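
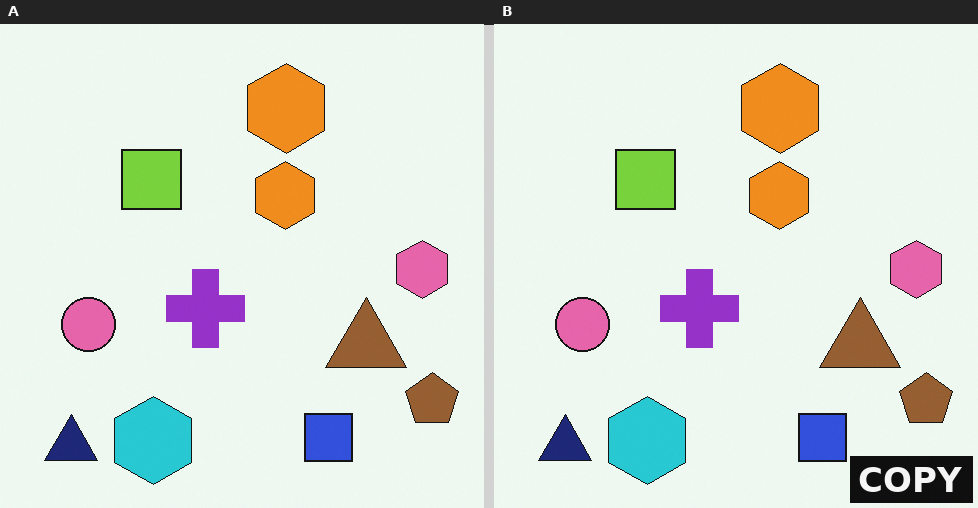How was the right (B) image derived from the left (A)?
It was watermarked with the text "COPY" in the lower-right corner.

A dark label reading "COPY" appears in the lower-right corner.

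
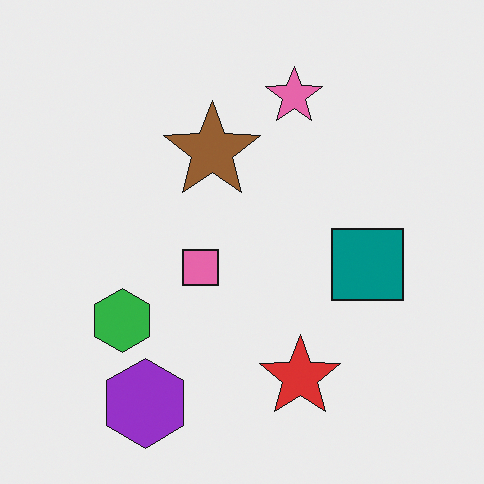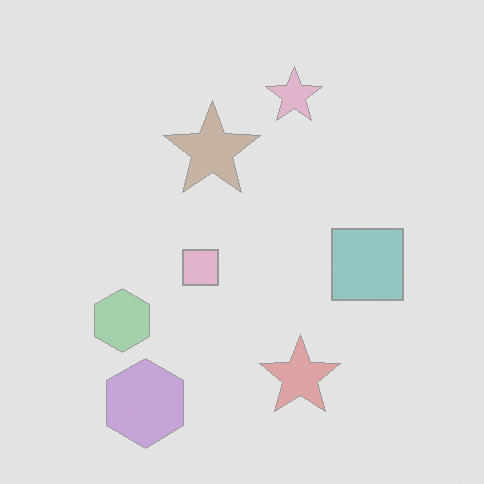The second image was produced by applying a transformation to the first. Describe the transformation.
It was washed out (contrast reduced).

Tones are pushed toward mid-grey across the whole image — a global contrast change.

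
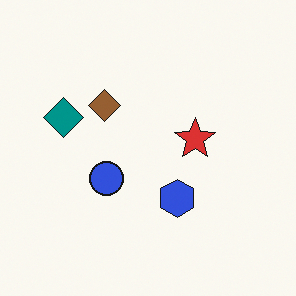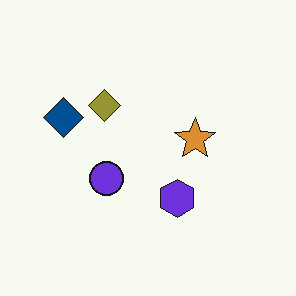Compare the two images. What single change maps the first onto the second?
The transformation is: hue-shifted by a small amount.

Every shape's color has rotated by the same amount around the hue wheel — a uniform hue shift.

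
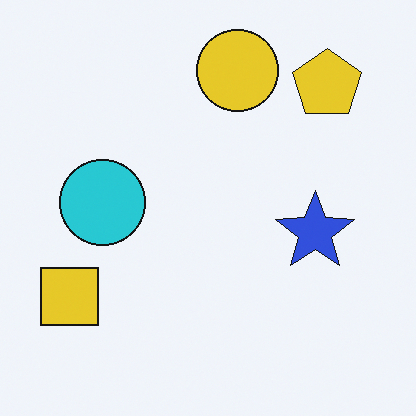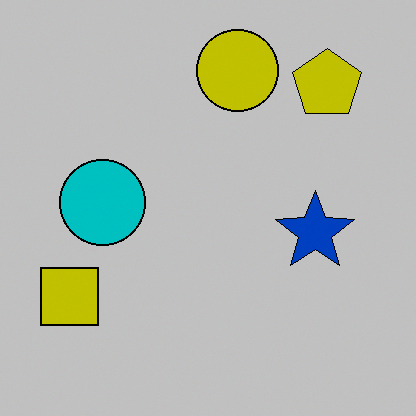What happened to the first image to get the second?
This is the original image heavily posterized to just a handful of flat colors.

Each flat color has snapped to a coarser quantized level — most visibly, the near-white background has dropped to a flat grey.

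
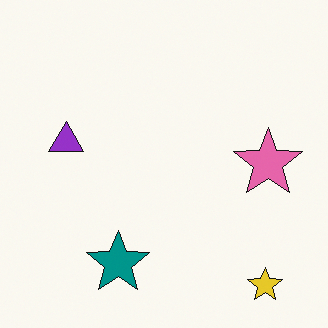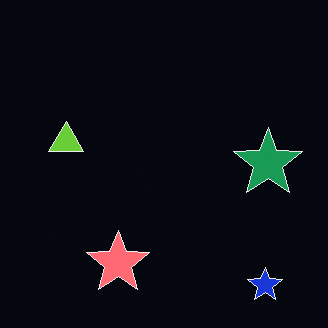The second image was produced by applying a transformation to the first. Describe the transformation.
Color-inverted (negative).

The light background has become dark and every shape's color is its complement — a photographic negative.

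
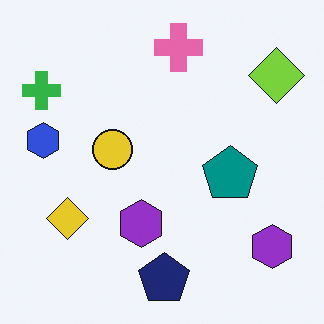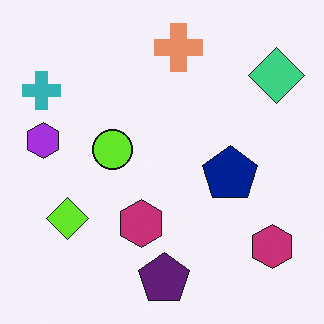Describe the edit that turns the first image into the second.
The second image is the first hue-shifted slightly.

Every shape's color has rotated by the same amount around the hue wheel — a uniform hue shift.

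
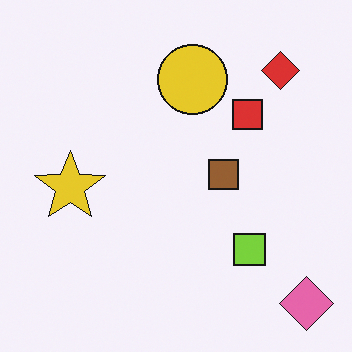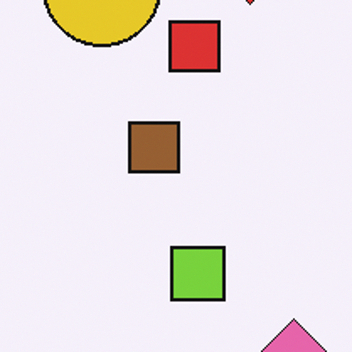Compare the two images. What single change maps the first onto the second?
Cropped tightly and scaled back up.

The visible shapes are larger and the field of view is narrower; shapes near the original edges may be partly or wholly outside the frame — a crop-and-rescale.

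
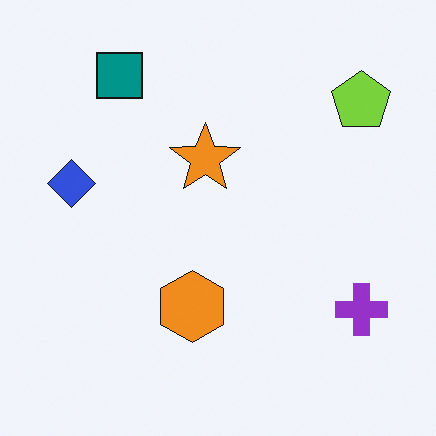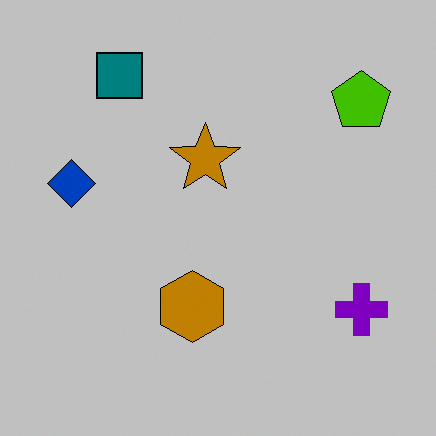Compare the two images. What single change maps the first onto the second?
It was aggressively posterized.

Each flat color has snapped to a coarser quantized level — most visibly, the near-white background has dropped to a flat grey.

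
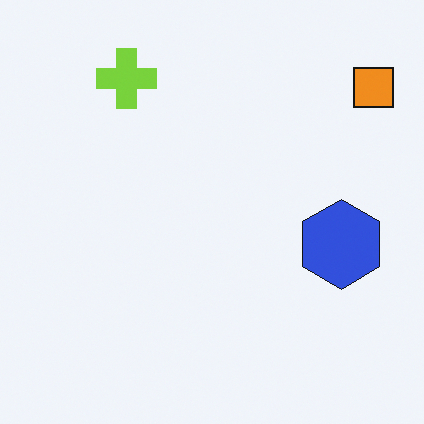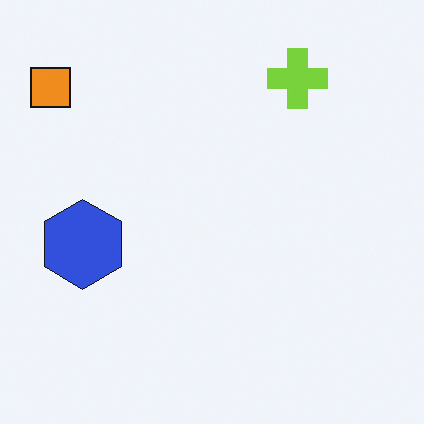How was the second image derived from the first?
The image was flipped horizontally (left ↔ right).

The orange square is in the top-right of the first image and the top-left of the second — shapes on opposite sides of the vertical midline have swapped in a mirror flip.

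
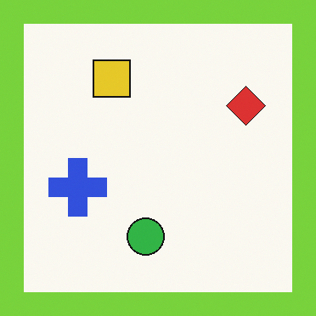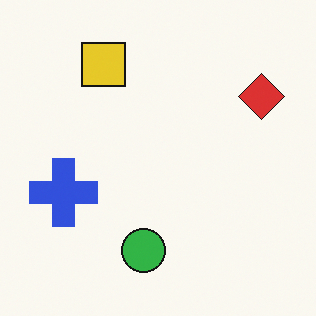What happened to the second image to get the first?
The image was framed with a lime border.

A solid lime frame runs around the edge of the first image, with the content slightly shrunk inside it.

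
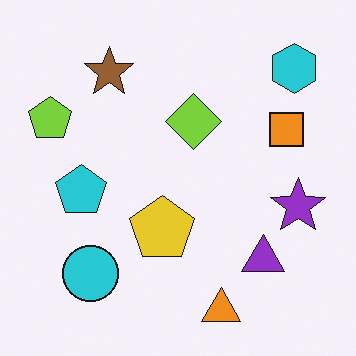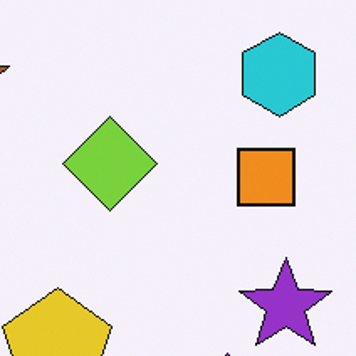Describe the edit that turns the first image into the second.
The transformation is: cropped tightly and scaled back up.

The visible shapes are larger and the field of view is narrower; shapes near the original edges may be partly or wholly outside the frame — a crop-and-rescale.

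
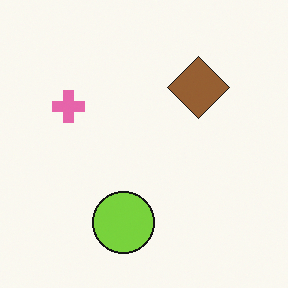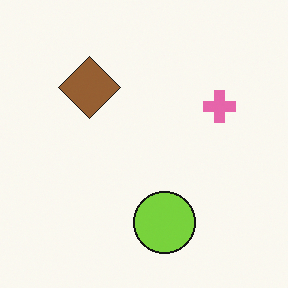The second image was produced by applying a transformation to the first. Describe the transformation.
The image was flipped horizontally (left ↔ right).

The pink cross is in the left of the first image and the right of the second — shapes on opposite sides of the vertical midline have swapped in a mirror flip.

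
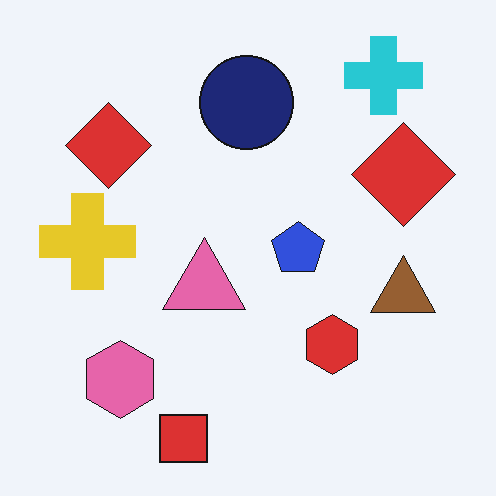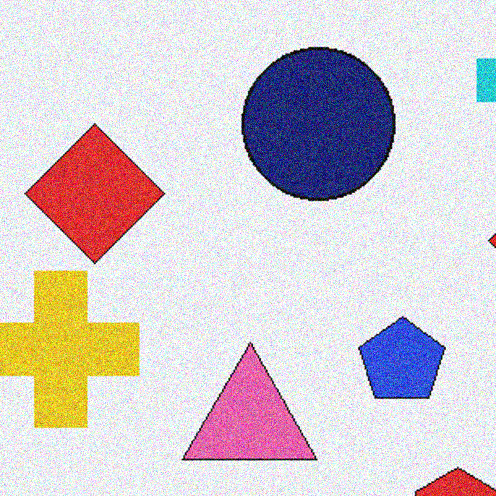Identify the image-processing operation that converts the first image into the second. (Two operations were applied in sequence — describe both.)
Cropped tightly and scaled back up, then degraded with strong gaussian noise.

The visible shapes are larger and the field of view is narrower; shapes near the original edges may be partly or wholly outside the frame — a crop-and-rescale. Random speckle covers the whole image, including the flat background.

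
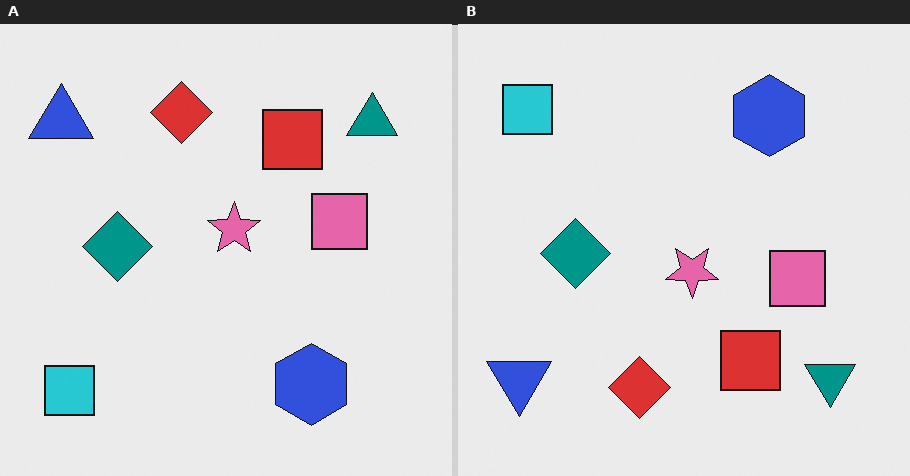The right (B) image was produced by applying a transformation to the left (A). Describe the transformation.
Flipped vertically (top ↔ bottom).

The cyan square is in the bottom-left of the left (A) image and the top-left of the right (B) — shapes on opposite sides of the horizontal midline have swapped in a mirror flip.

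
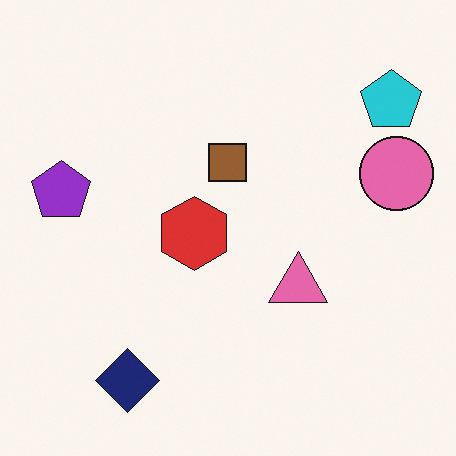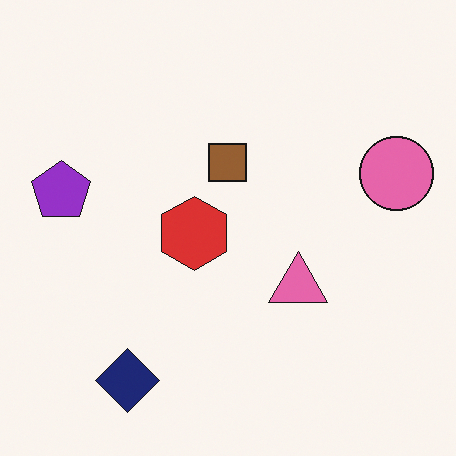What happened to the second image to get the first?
The first image is the second overlaid with an additional cyan pentagon.

A cyan pentagon appears in the first image that is absent from the second.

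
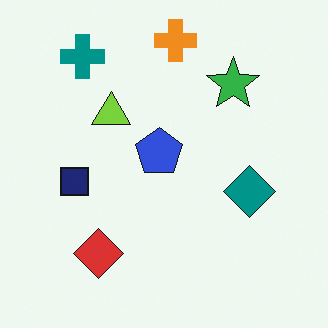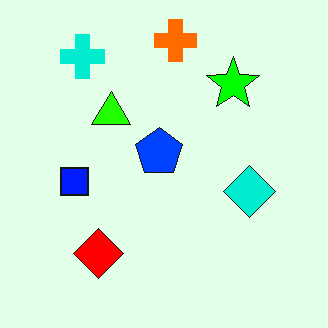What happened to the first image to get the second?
It was made much more vivid (saturation change).

All colors are more vivid — a global saturation change.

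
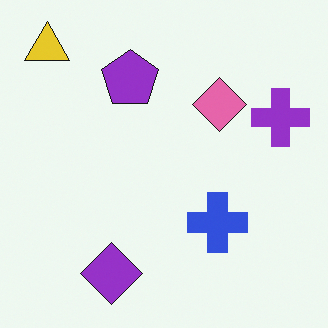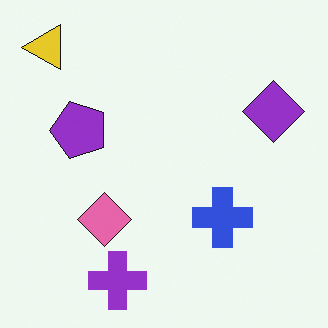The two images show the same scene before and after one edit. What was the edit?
Transposed (reflected across the top-left ↔ bottom-right diagonal).

Shapes have swapped their row and column positions — what was in the top-right is now in the bottom-left — a diagonal reflection.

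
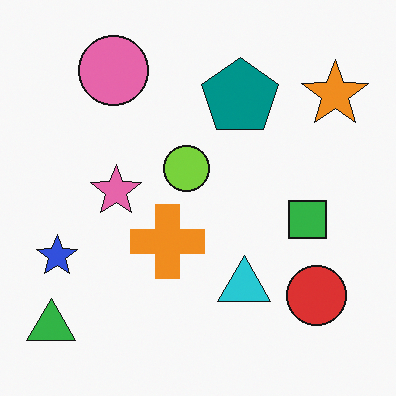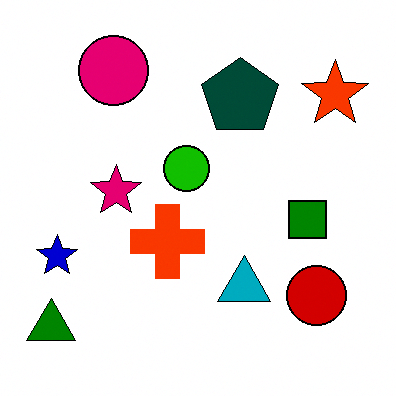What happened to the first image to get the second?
It was given much higher contrast.

Tones are pushed away from mid-grey across the whole image — a global contrast change.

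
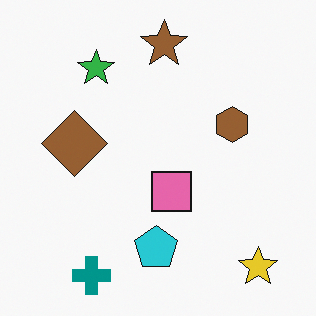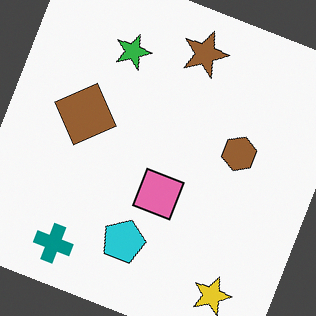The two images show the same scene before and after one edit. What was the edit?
Rotated clockwise by a clearly visible amount.

Every shape is tilted by the same angle and the image corners show triangular fill wedges — a whole-image rotation by a non-right angle.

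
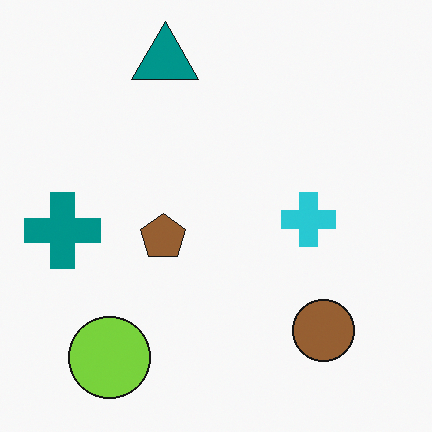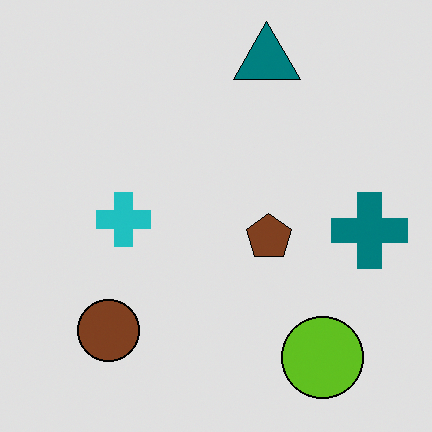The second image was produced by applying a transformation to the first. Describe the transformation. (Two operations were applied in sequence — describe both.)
Flipped horizontally (left ↔ right), then posterized to a reduced palette.

The teal cross is in the left of the first image and the right of the second — shapes on opposite sides of the vertical midline have swapped in a mirror flip. Each flat color has snapped to a coarser quantized level — most visibly, the near-white background has dropped to a flat grey.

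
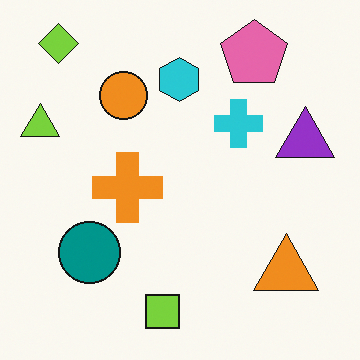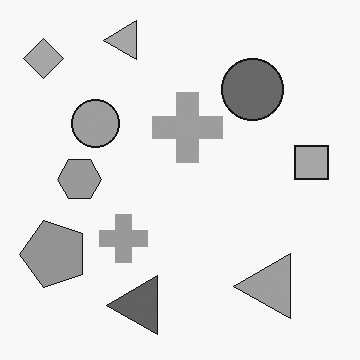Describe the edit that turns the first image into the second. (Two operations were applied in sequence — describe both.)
The image was transposed (reflected across the top-left ↔ bottom-right diagonal), then converted to grayscale.

Shapes have swapped their row and column positions — what was in the top-right is now in the bottom-left — a diagonal reflection. All color is removed — every shape is now a shade of grey.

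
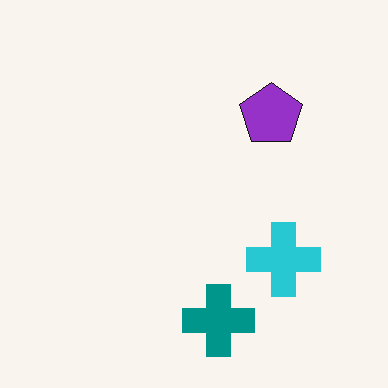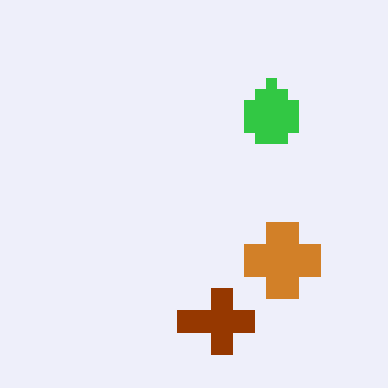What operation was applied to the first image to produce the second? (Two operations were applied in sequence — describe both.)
The image was hue-shifted through roughly half the color wheel, then heavily pixelated into large blocks.

Every shape's color has rotated by the same amount around the hue wheel — a uniform hue shift. Shapes are reduced to large square blocks; fine edges and outlines are lost — a downscale-then-upscale (mosaic) effect.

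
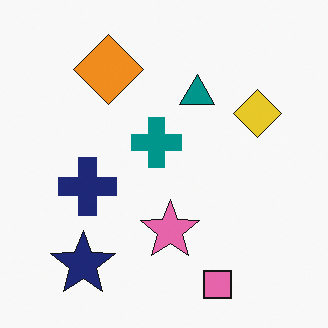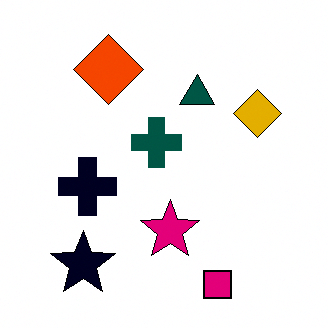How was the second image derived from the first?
This is the original image boosted in contrast.

Tones are pushed away from mid-grey across the whole image — a global contrast change.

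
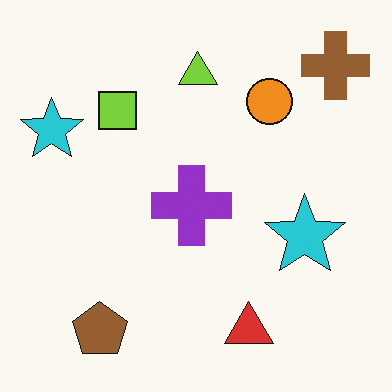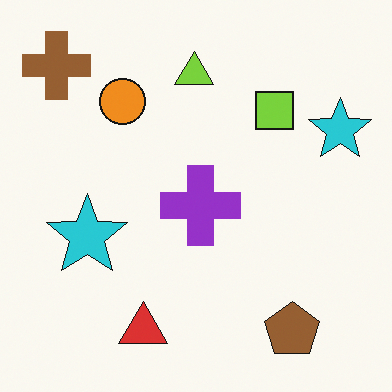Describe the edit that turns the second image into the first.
The image was flipped horizontally (left ↔ right).

The brown cross is in the top-left of the second image and the top-right of the first — shapes on opposite sides of the vertical midline have swapped in a mirror flip.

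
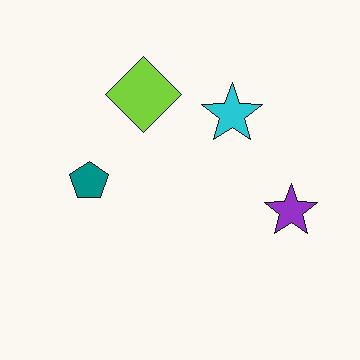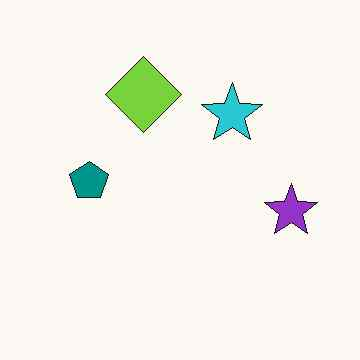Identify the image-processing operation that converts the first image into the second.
This is the original image given moderate JPEG compression.

Blocky 8×8 compression artifacts appear around shape edges and the flat background shows ringing — characteristic JPEG degradation.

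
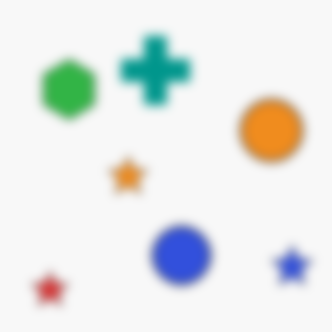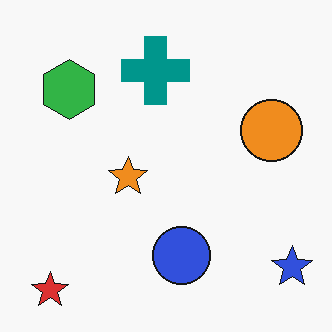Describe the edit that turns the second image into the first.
The image was strongly gaussian-blurred.

Shape edges and outlines are uniformly softened across the whole image.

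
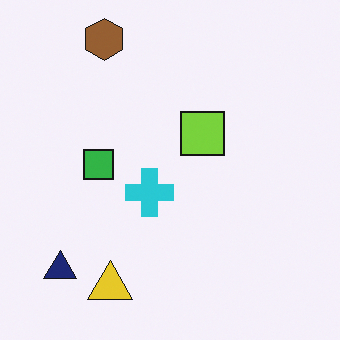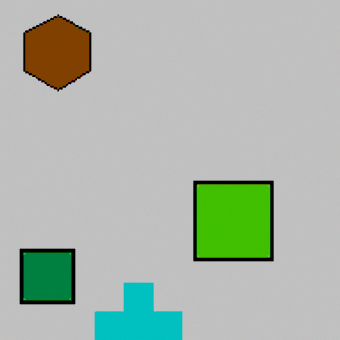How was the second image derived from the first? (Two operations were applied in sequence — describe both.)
The second image is the first cropped to a noticeably smaller region and rescaled, then aggressively posterized.

The visible shapes are larger and the field of view is narrower; shapes near the original edges may be partly or wholly outside the frame — a crop-and-rescale. Each flat color has snapped to a coarser quantized level — most visibly, the near-white background has dropped to a flat grey.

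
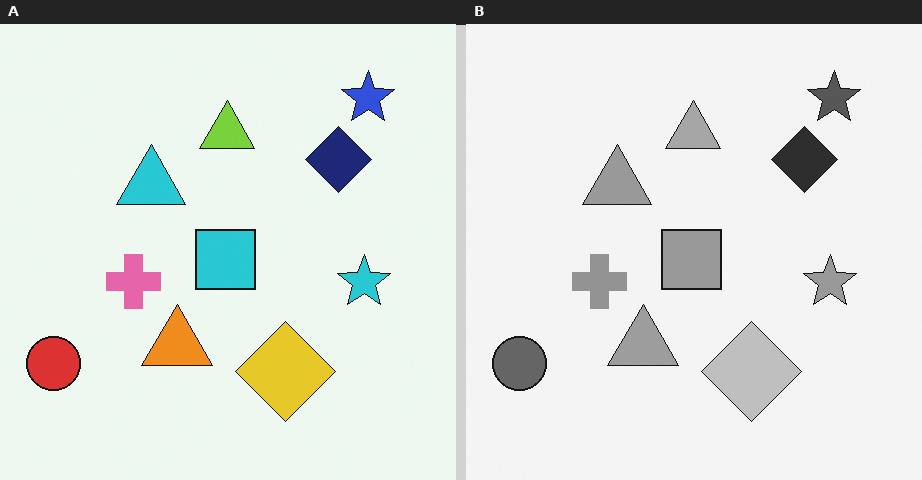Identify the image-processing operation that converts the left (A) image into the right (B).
The transformation is: converted to grayscale.

All color is removed — every shape is now a shade of grey.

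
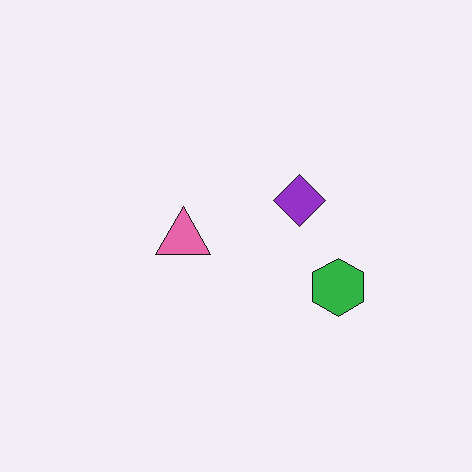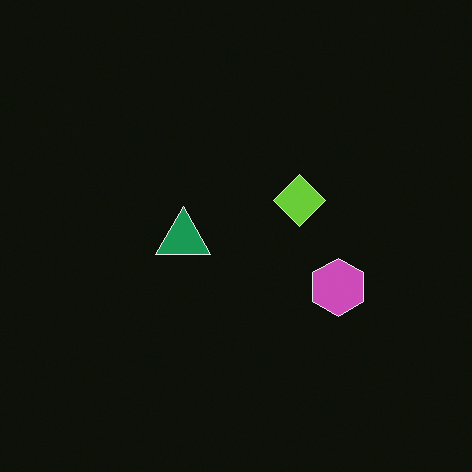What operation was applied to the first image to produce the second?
The transformation is: color-inverted (negative).

The light background has become dark and every shape's color is its complement — a photographic negative.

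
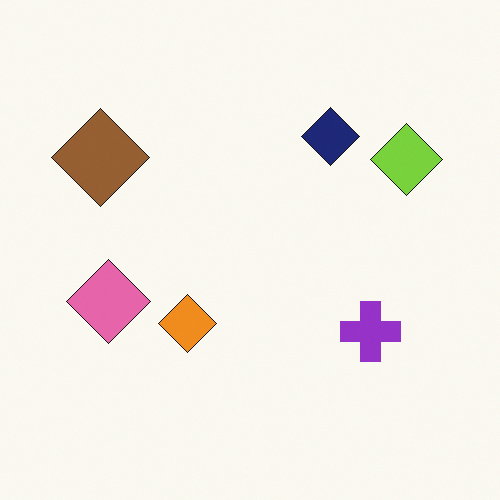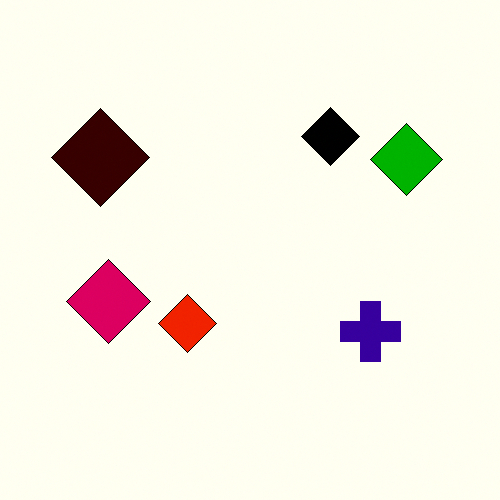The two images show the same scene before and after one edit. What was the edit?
It was boosted in contrast.

Tones are pushed away from mid-grey across the whole image — a global contrast change.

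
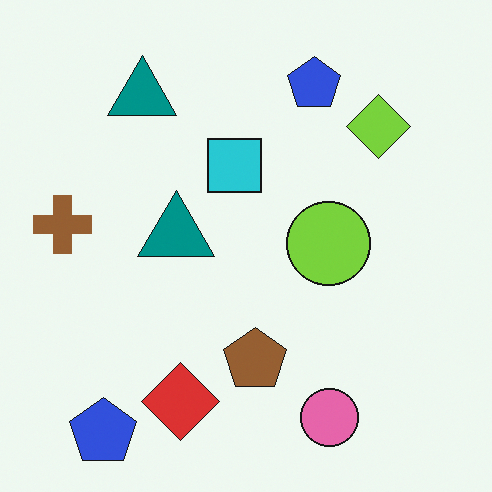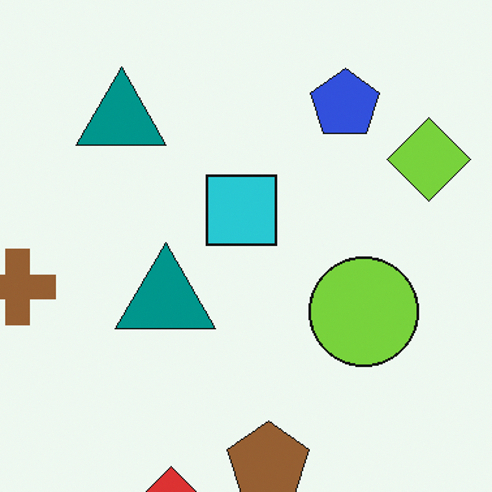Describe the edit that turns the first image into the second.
It was cropped slightly and scaled back up.

The visible shapes are larger and the field of view is narrower; shapes near the original edges may be partly or wholly outside the frame — a crop-and-rescale.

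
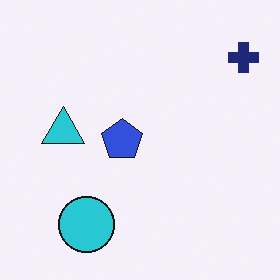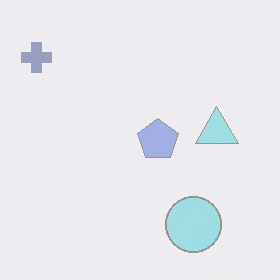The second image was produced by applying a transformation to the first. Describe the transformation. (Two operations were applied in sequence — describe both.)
It was flipped horizontally (left ↔ right), then washed out (contrast reduced).

The navy cross is in the top-right of the first image and the top-left of the second — shapes on opposite sides of the vertical midline have swapped in a mirror flip. Tones are pushed toward mid-grey across the whole image — a global contrast change.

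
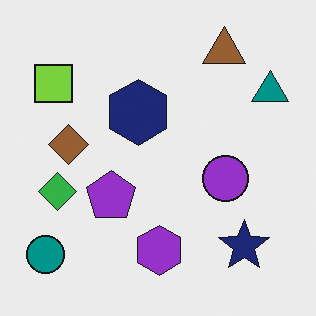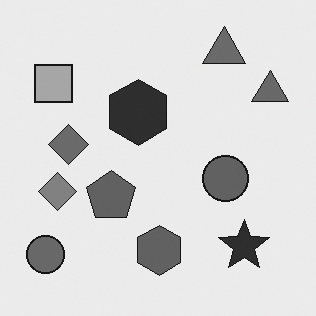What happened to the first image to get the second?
The image was converted to grayscale.

All color is removed — every shape is now a shade of grey.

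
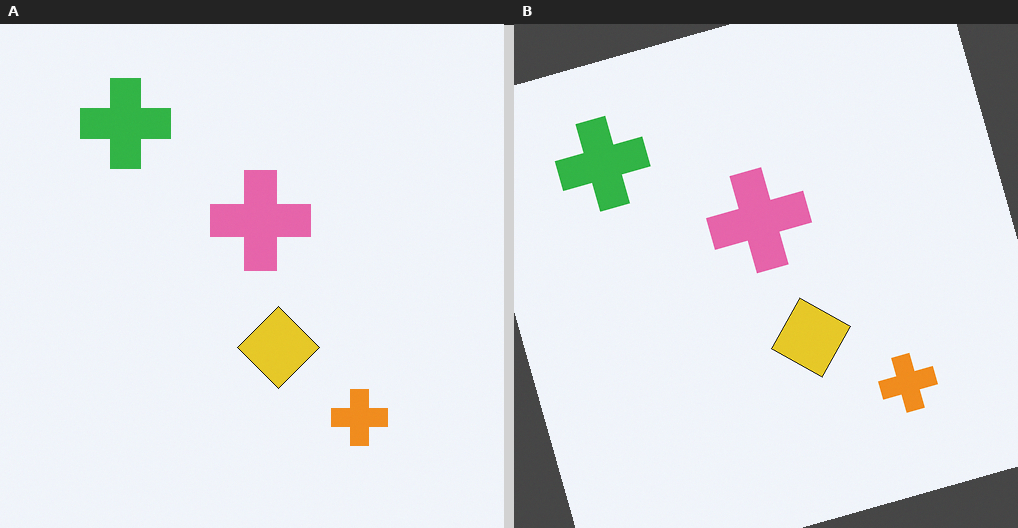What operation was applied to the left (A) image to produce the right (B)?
This is the original image rotated counter-clockwise by a moderate amount.

Every shape is tilted by the same angle and the image corners show triangular fill wedges — a whole-image rotation by a non-right angle.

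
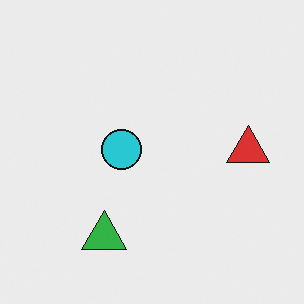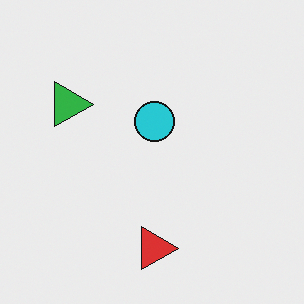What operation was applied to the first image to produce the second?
The second image is the first rotated 90° clockwise.

The green triangle sits in the bottom of the first image and the left of the second — consistent with a whole-image 90° clockwise rotation.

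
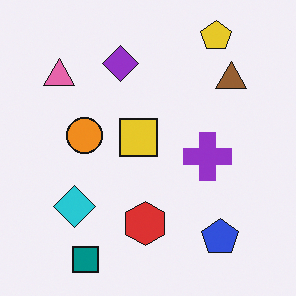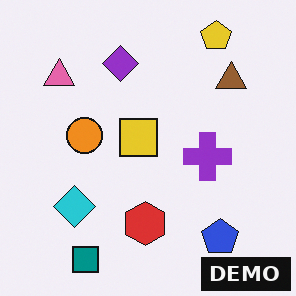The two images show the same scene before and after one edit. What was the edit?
This is the original image watermarked with the text "DEMO" in the lower-right corner.

A dark label reading "DEMO" appears in the lower-right corner.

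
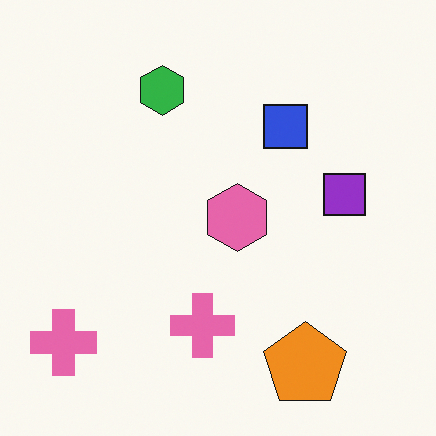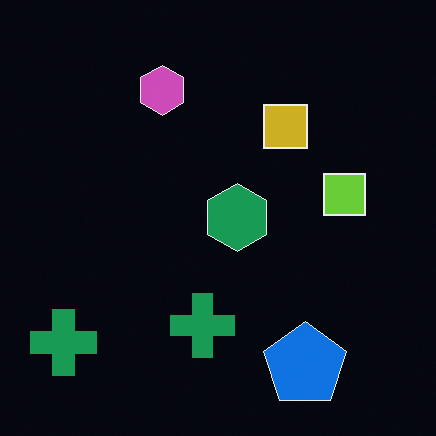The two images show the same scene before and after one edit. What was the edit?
The second image is the first color-inverted (negative).

The light background has become dark and every shape's color is its complement — a photographic negative.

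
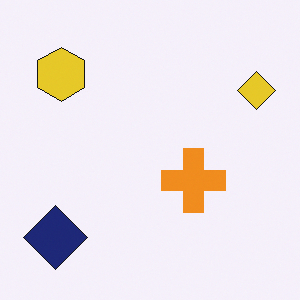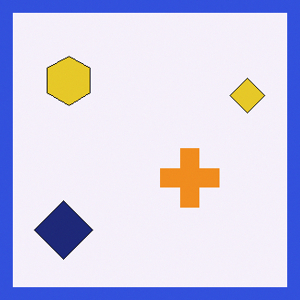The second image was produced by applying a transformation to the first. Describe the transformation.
The transformation is: framed with a blue border.

A solid blue frame runs around the edge of the second image, with the content slightly shrunk inside it.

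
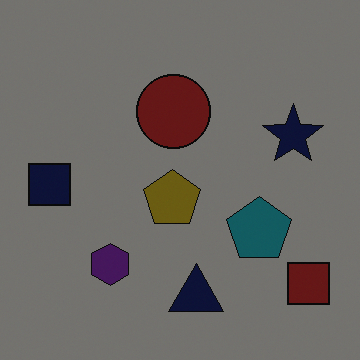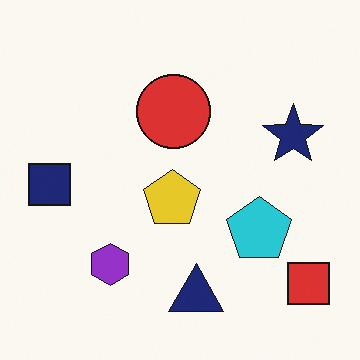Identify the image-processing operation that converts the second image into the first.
This is the original image darkened a lot.

Every pixel — background and shapes alike — is uniformly darkened.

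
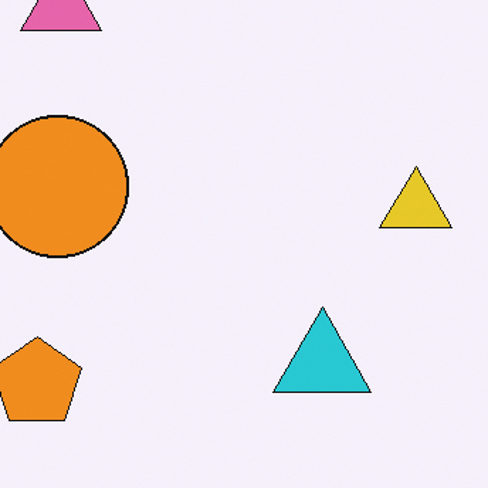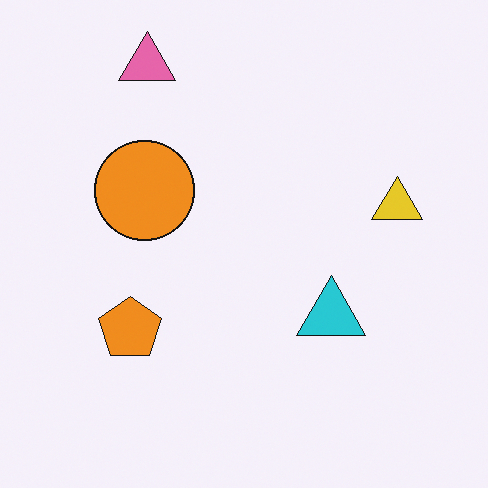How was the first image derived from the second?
The transformation is: cropped slightly and scaled back up.

The visible shapes are larger and the field of view is narrower; shapes near the original edges may be partly or wholly outside the frame — a crop-and-rescale.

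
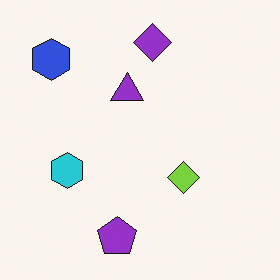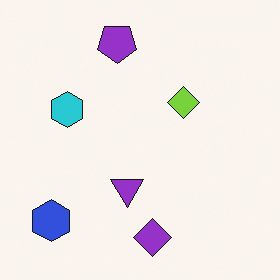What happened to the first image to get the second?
Flipped vertically (top ↔ bottom).

The purple diamond is in the top of the first image and the bottom of the second — shapes on opposite sides of the horizontal midline have swapped in a mirror flip.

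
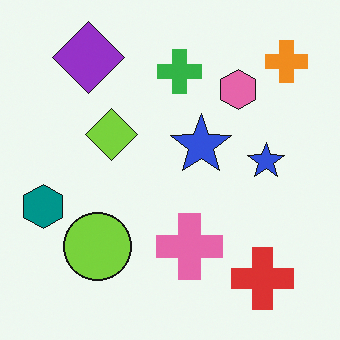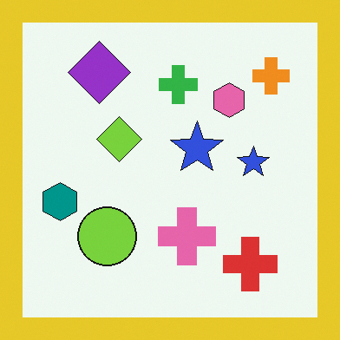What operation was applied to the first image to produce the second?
The second image is the first framed with a yellow border.

A solid yellow frame runs around the edge of the second image, with the content slightly shrunk inside it.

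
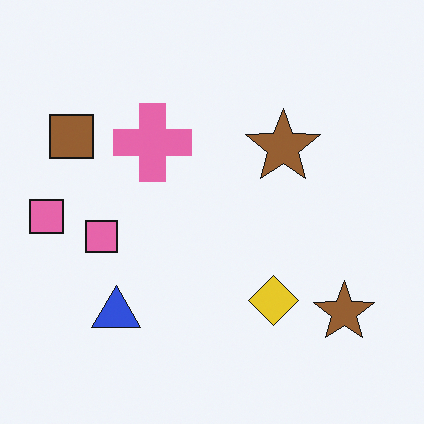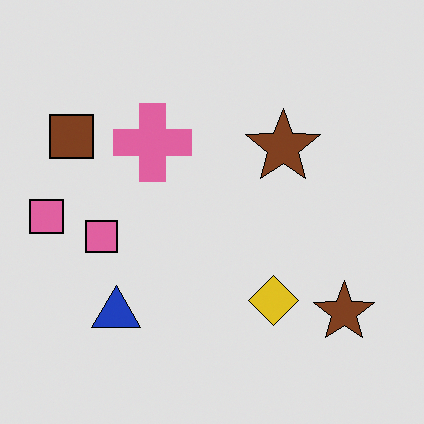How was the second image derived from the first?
The image was posterized to a reduced palette.

Each flat color has snapped to a coarser quantized level — most visibly, the near-white background has dropped to a flat grey.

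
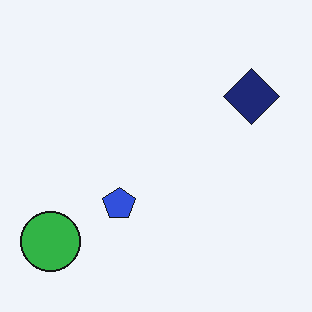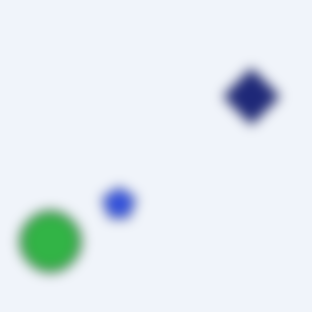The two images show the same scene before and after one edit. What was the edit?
Heavily blurred.

Shape edges and outlines are uniformly softened across the whole image.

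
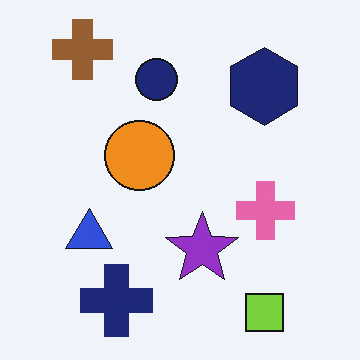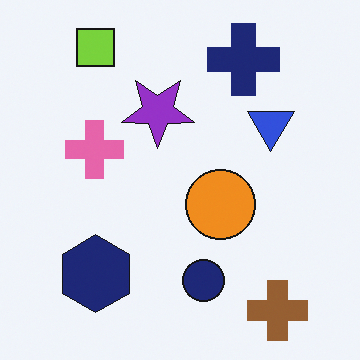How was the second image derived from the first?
It was rotated 180°.

The brown cross sits in the top-left of the first image and the bottom-right of the second — consistent with a whole-image 180° rotation.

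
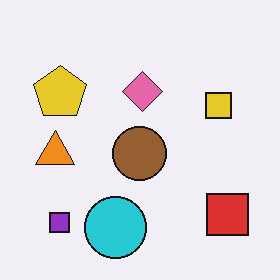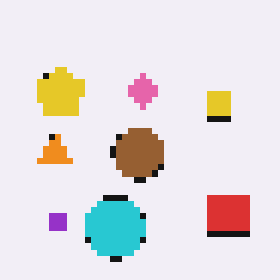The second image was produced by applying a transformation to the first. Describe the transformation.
Moderately pixelated.

Shapes are reduced to large square blocks; fine edges and outlines are lost — a downscale-then-upscale (mosaic) effect.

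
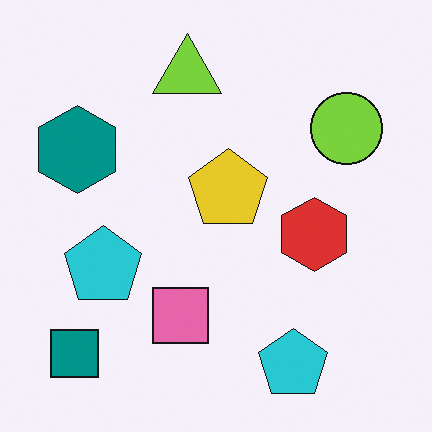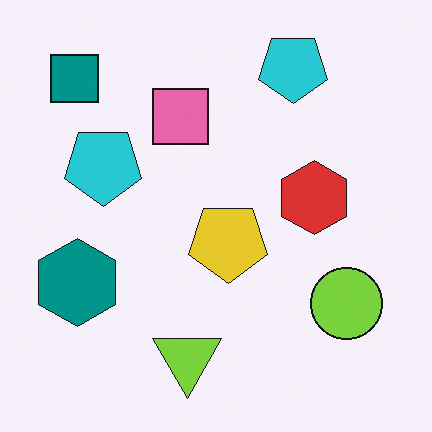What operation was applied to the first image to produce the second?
Flipped vertically (top ↔ bottom).

The lime triangle is in the top of the first image and the bottom of the second — shapes on opposite sides of the horizontal midline have swapped in a mirror flip.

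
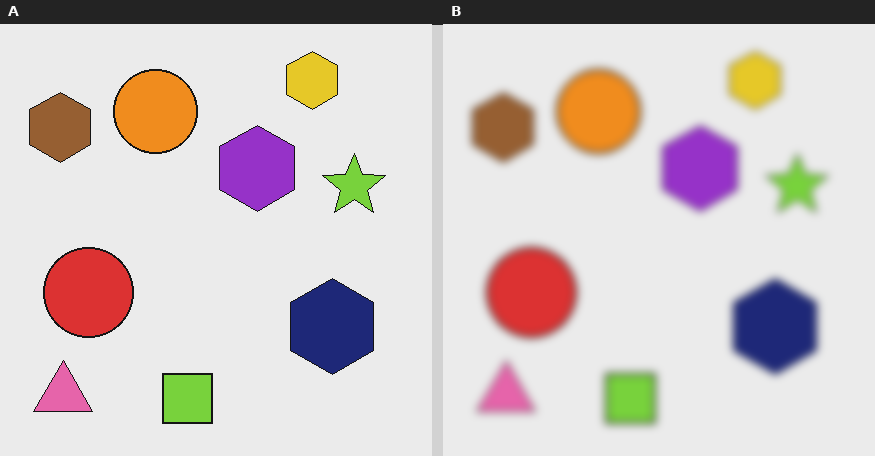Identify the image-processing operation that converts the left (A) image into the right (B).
The right (B) image is the left (A) noticeably gaussian-blurred.

Shape edges and outlines are uniformly softened across the whole image.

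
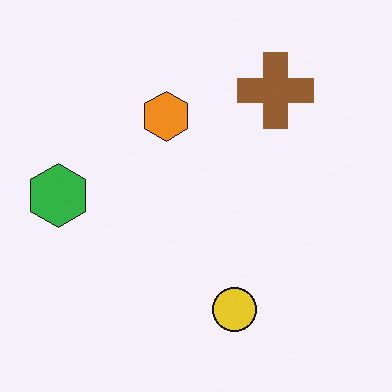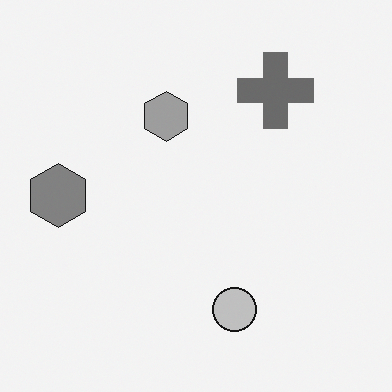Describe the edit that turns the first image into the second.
This is the original image converted to grayscale.

All color is removed — every shape is now a shade of grey.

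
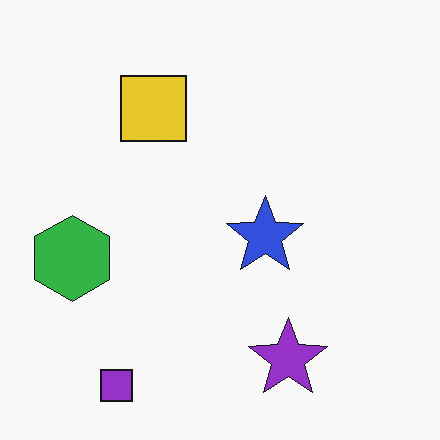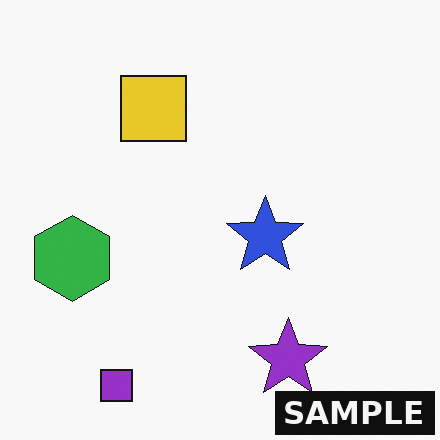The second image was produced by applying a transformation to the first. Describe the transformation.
The transformation is: watermarked with the text "SAMPLE" in the lower-right corner.

A dark label reading "SAMPLE" appears in the lower-right corner.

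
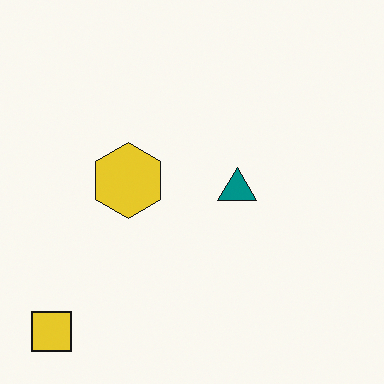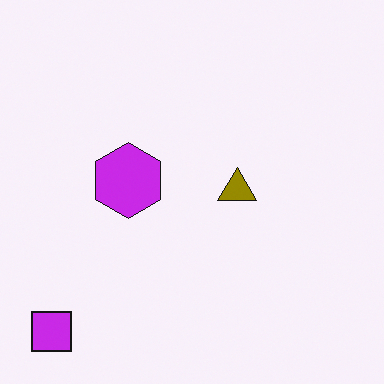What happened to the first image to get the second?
The image was hue-shifted through roughly half the color wheel.

Every shape's color has rotated by the same amount around the hue wheel — a uniform hue shift.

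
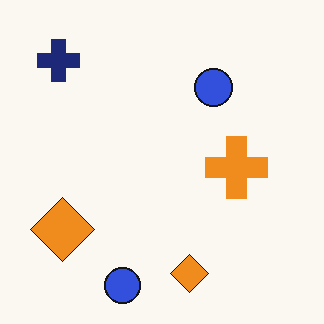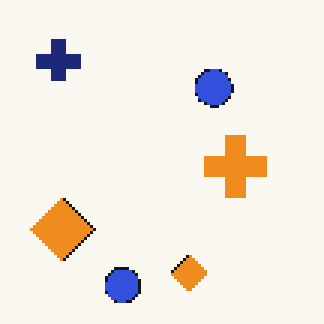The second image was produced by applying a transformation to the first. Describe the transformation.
The second image is the first mildly pixelated.

Shapes are reduced to large square blocks; fine edges and outlines are lost — a downscale-then-upscale (mosaic) effect.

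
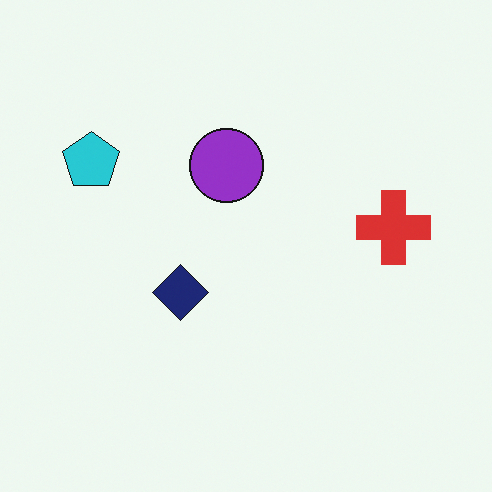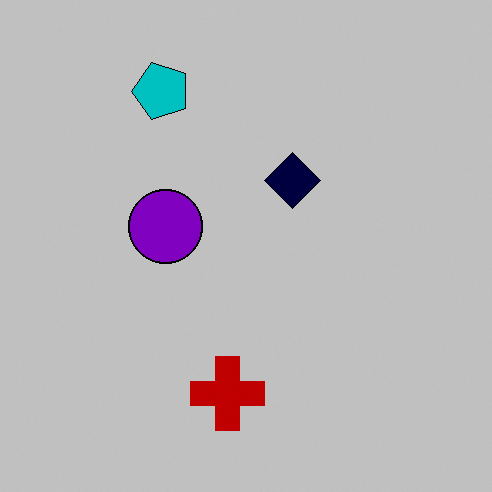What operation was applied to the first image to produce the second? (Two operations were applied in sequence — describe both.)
Transposed (reflected across the top-left ↔ bottom-right diagonal), then aggressively posterized.

Shapes have swapped their row and column positions — what was in the top-right is now in the bottom-left — a diagonal reflection. Each flat color has snapped to a coarser quantized level — most visibly, the near-white background has dropped to a flat grey.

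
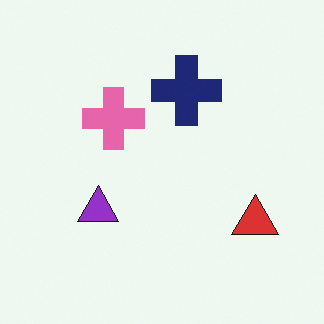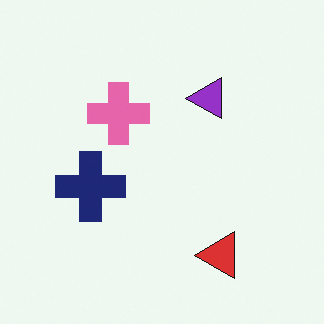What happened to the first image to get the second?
This is the original image transposed (reflected across the top-left ↔ bottom-right diagonal).

Shapes have swapped their row and column positions — what was in the top-right is now in the bottom-left — a diagonal reflection.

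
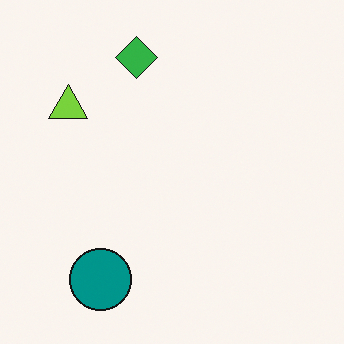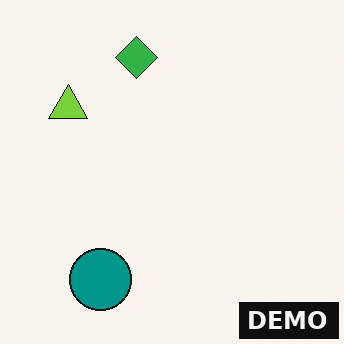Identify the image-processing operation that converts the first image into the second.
It was watermarked with the text "DEMO" in the lower-right corner.

A dark label reading "DEMO" appears in the lower-right corner.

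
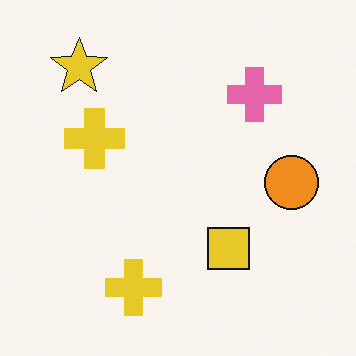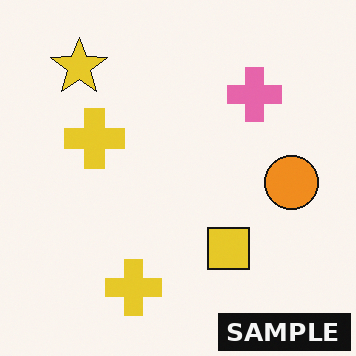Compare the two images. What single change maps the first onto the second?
This is the original image watermarked with the text "SAMPLE" in the lower-right corner.

A dark label reading "SAMPLE" appears in the lower-right corner.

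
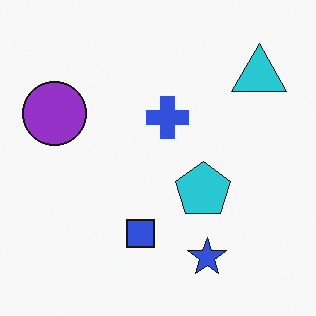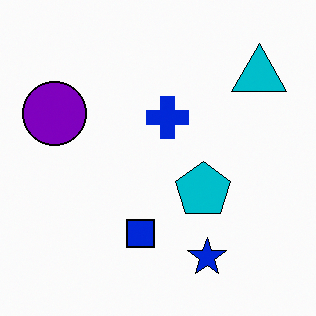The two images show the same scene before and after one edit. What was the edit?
The transformation is: given slightly increased contrast.

Tones are pushed away from mid-grey across the whole image — a global contrast change.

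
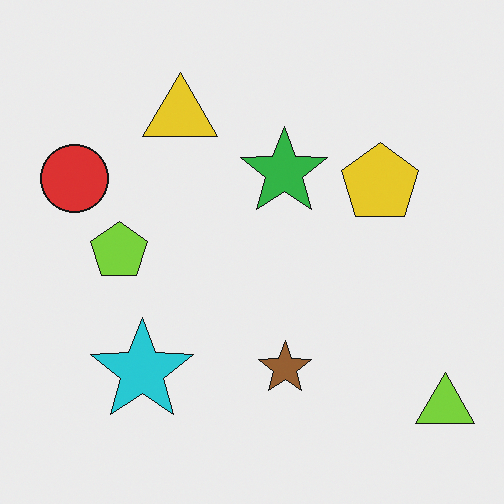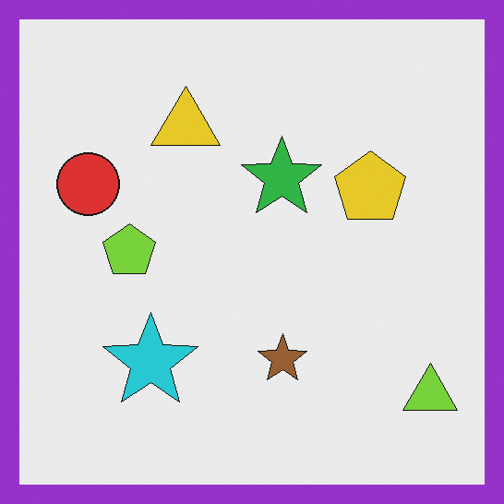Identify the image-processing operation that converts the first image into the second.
The transformation is: framed with a purple border.

A solid purple frame runs around the edge of the second image, with the content slightly shrunk inside it.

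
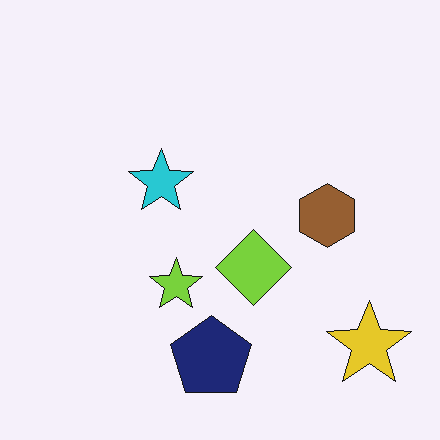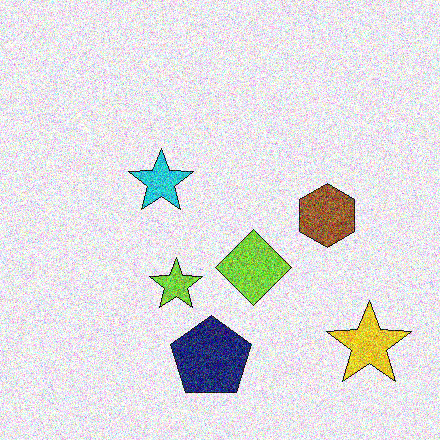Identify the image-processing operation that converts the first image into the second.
It was degraded with heavy additive noise.

Random speckle covers the whole image, including the flat background.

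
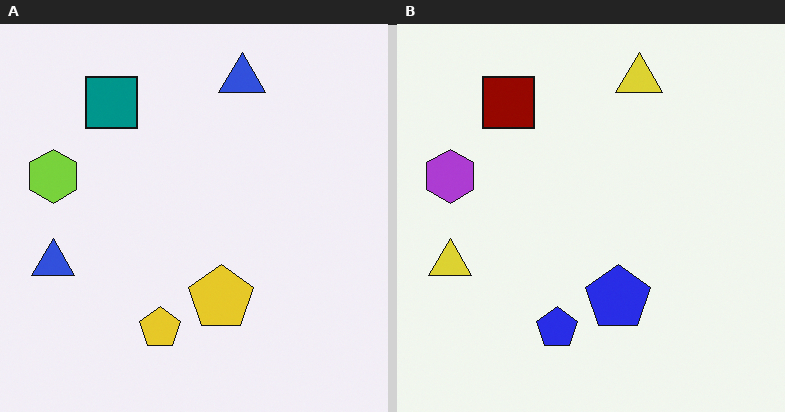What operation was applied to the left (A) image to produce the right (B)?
This is the original image hue-shifted by a large amount.

Every shape's color has rotated by the same amount around the hue wheel — a uniform hue shift.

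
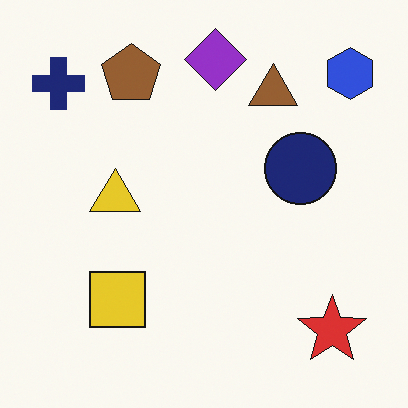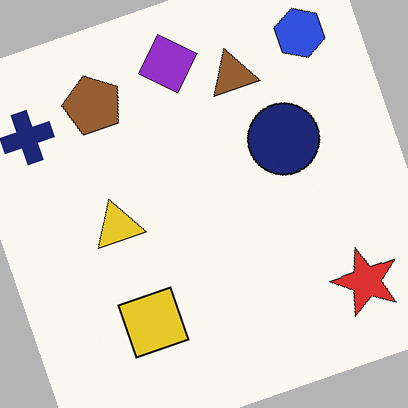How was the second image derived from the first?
This is the original image rotated counter-clockwise by a moderate amount.

Every shape is tilted by the same angle and the image corners show triangular fill wedges — a whole-image rotation by a non-right angle.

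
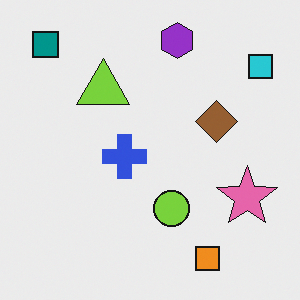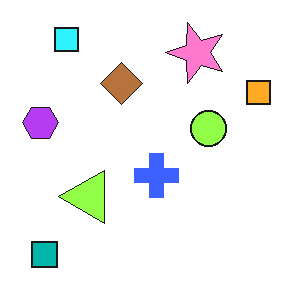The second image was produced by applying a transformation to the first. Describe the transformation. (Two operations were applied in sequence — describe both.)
This is the original image brightened a little, then rotated 90° counter-clockwise.

Every pixel — background and shapes alike — is uniformly brightened. The teal square sits in the top-left of the first image and the bottom-left of the second — consistent with a whole-image 90° counter-clockwise rotation.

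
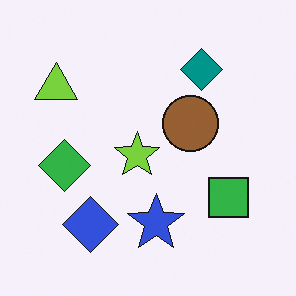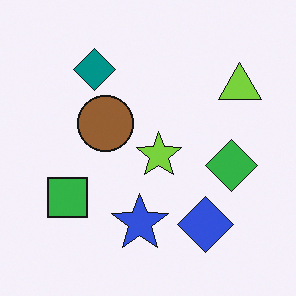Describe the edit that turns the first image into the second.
The transformation is: flipped horizontally (left ↔ right).

The lime triangle is in the top-left of the first image and the top-right of the second — shapes on opposite sides of the vertical midline have swapped in a mirror flip.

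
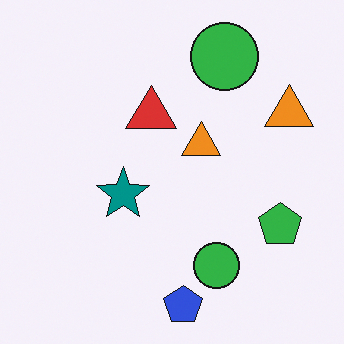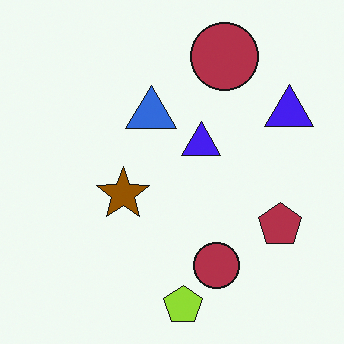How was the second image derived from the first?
This is the original image hue-shifted by a large amount.

Every shape's color has rotated by the same amount around the hue wheel — a uniform hue shift.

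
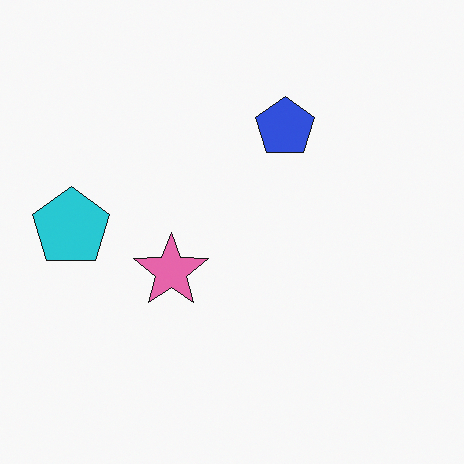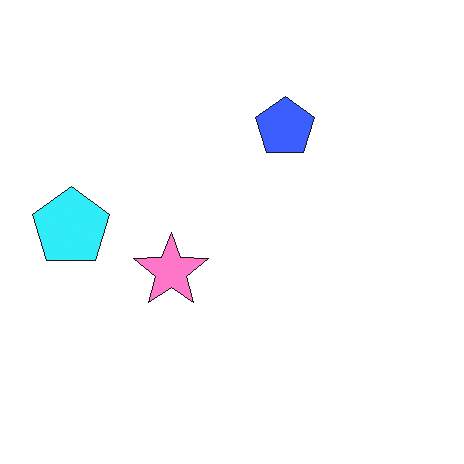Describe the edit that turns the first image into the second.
The transformation is: brightened a little.

Every pixel — background and shapes alike — is uniformly brightened.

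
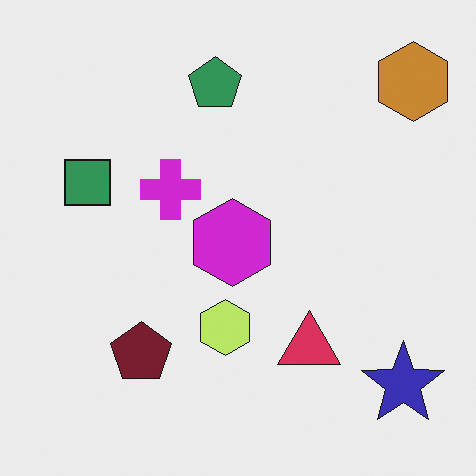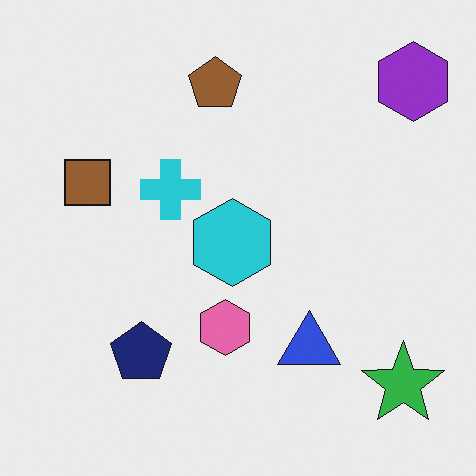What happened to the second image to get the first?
The image was hue-shifted noticeably.

Every shape's color has rotated by the same amount around the hue wheel — a uniform hue shift.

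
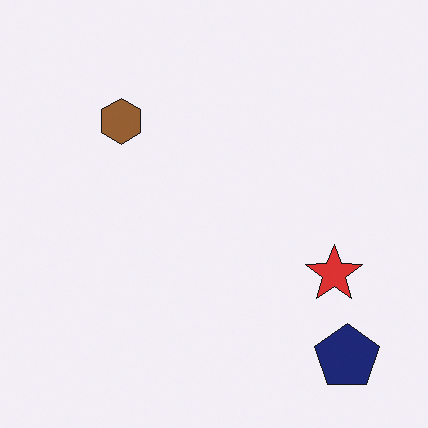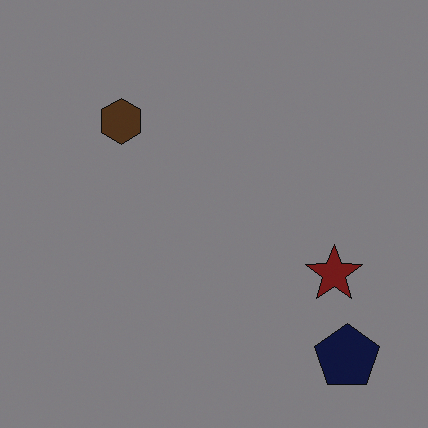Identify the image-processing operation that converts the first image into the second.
The transformation is: noticeably darkened.

Every pixel — background and shapes alike — is uniformly darkened.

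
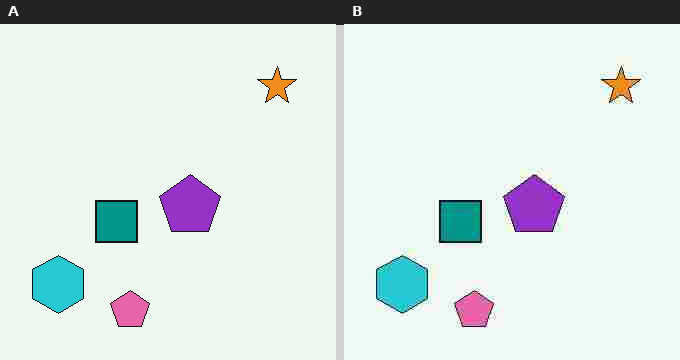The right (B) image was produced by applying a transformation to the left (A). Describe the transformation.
Heavily JPEG-compressed with obvious blocking artifacts.

Blocky 8×8 compression artifacts appear around shape edges and the flat background shows ringing — characteristic JPEG degradation.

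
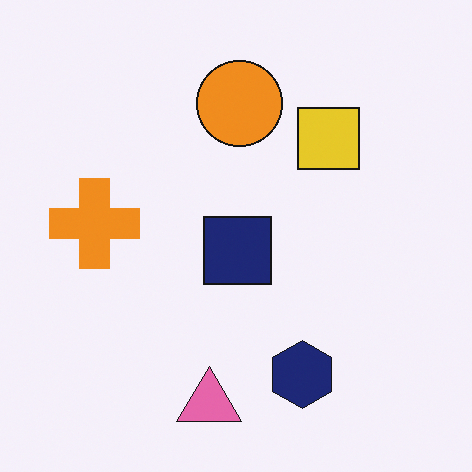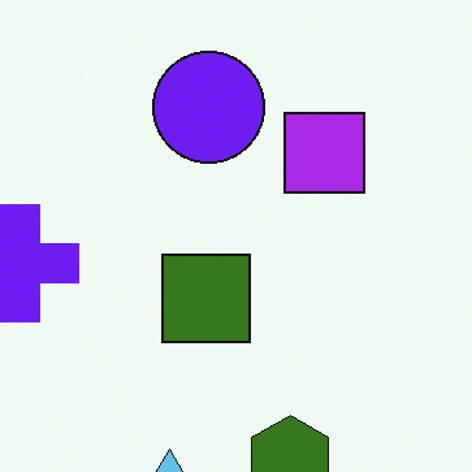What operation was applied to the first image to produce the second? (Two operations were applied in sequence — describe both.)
This is the original image cropped slightly and scaled back up, then hue-shifted through roughly half the color wheel.

The visible shapes are larger and the field of view is narrower; shapes near the original edges may be partly or wholly outside the frame — a crop-and-rescale. Every shape's color has rotated by the same amount around the hue wheel — a uniform hue shift.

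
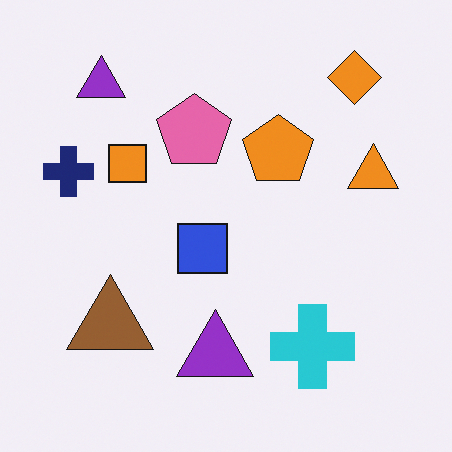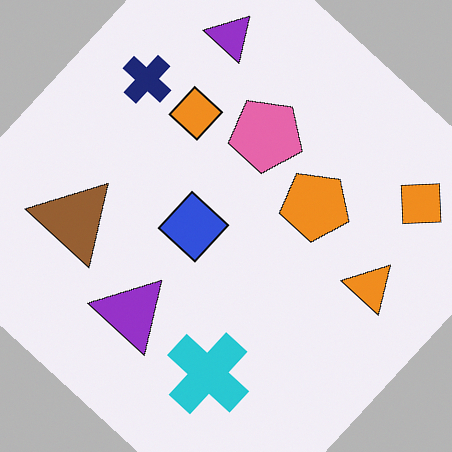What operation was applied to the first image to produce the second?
The image was rotated clockwise by a large amount — several tens of degrees.

Every shape is tilted by the same angle and the image corners show triangular fill wedges — a whole-image rotation by a non-right angle.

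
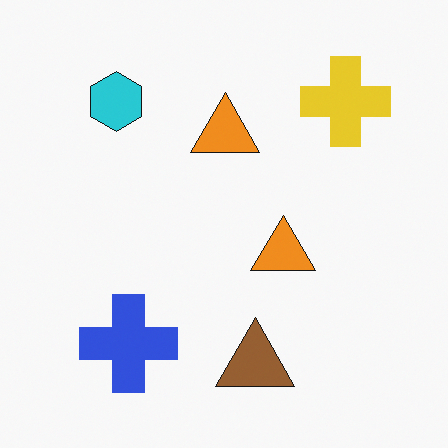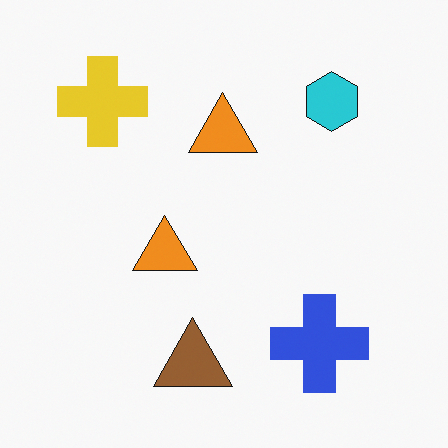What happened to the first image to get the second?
This is the original image flipped horizontally (left ↔ right).

The yellow cross is in the top-right of the first image and the top-left of the second — shapes on opposite sides of the vertical midline have swapped in a mirror flip.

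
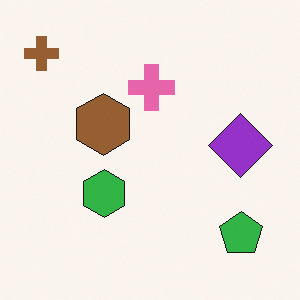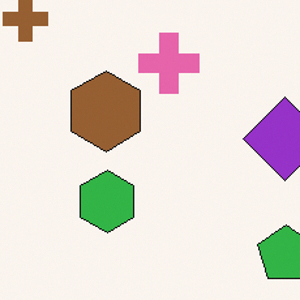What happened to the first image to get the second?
This is the original image cropped slightly and scaled back up.

The visible shapes are larger and the field of view is narrower; shapes near the original edges may be partly or wholly outside the frame — a crop-and-rescale.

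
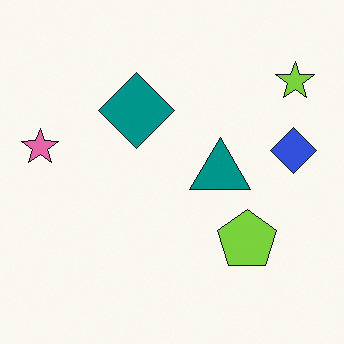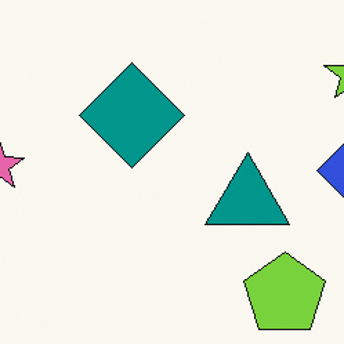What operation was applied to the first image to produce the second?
The transformation is: cropped slightly and scaled back up.

The visible shapes are larger and the field of view is narrower; shapes near the original edges may be partly or wholly outside the frame — a crop-and-rescale.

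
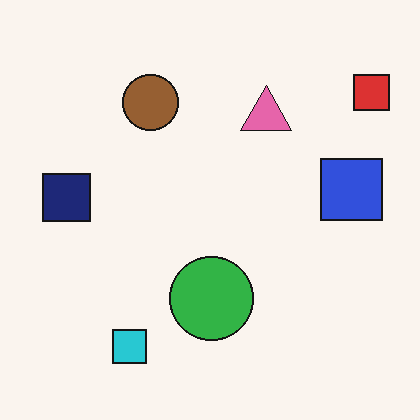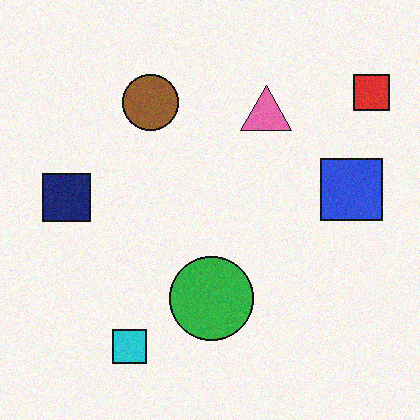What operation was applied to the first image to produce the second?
It was degraded with subtle gaussian noise.

Random speckle covers the whole image, including the flat background.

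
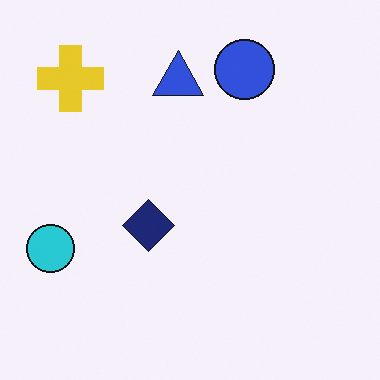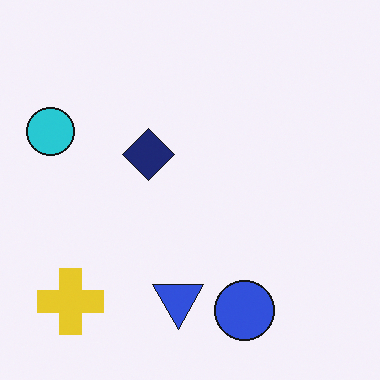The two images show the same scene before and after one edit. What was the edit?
The transformation is: flipped vertically (top ↔ bottom).

The blue circle is in the top of the first image and the bottom of the second — shapes on opposite sides of the horizontal midline have swapped in a mirror flip.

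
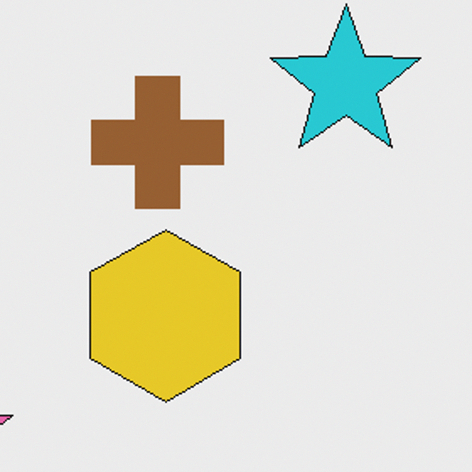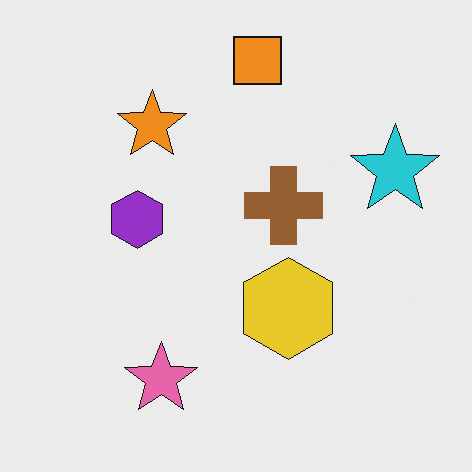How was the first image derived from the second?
Cropped to a noticeably smaller region and rescaled.

The visible shapes are larger and the field of view is narrower; shapes near the original edges may be partly or wholly outside the frame — a crop-and-rescale.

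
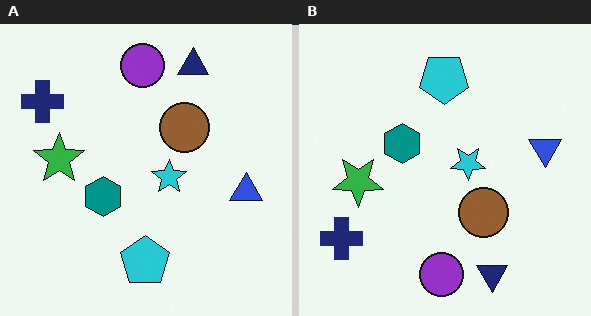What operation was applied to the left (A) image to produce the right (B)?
The right (B) image is the left (A) flipped vertically (top ↔ bottom).

The navy triangle is in the top of the left (A) image and the bottom of the right (B) — shapes on opposite sides of the horizontal midline have swapped in a mirror flip.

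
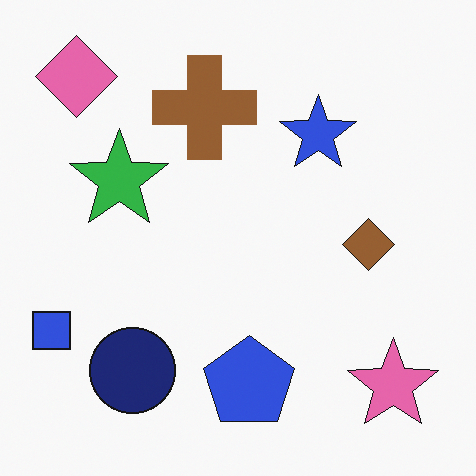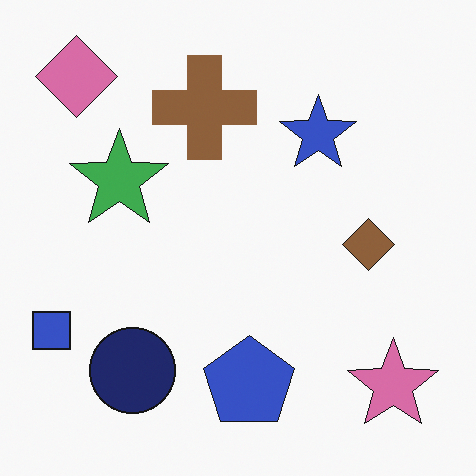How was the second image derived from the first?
This is the original image slightly desaturated.

All colors are more muted and greyish — a global saturation change.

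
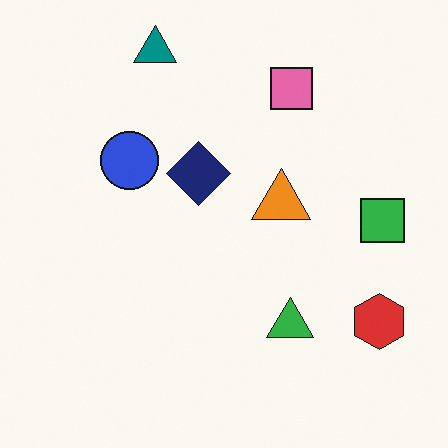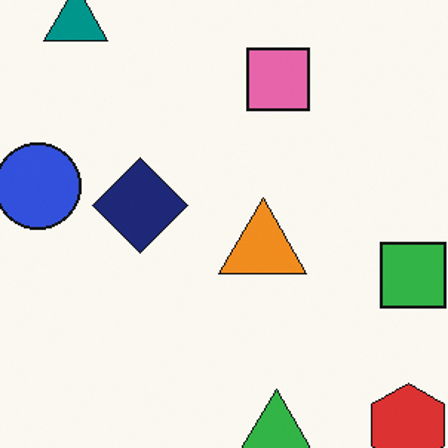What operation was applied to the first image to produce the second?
The second image is the first cropped slightly and scaled back up.

The visible shapes are larger and the field of view is narrower; shapes near the original edges may be partly or wholly outside the frame — a crop-and-rescale.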